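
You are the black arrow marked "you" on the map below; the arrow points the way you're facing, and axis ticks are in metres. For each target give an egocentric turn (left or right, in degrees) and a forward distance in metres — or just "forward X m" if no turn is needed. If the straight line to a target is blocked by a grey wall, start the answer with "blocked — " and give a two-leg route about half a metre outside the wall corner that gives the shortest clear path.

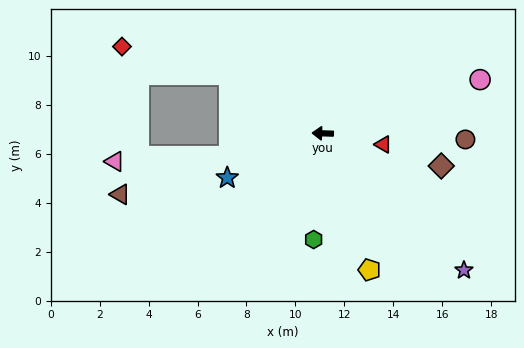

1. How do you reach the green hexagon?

turn left 87°, forward 4.4 m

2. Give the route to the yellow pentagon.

turn left 111°, forward 5.9 m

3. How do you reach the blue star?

turn left 27°, forward 4.3 m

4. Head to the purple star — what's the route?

turn left 138°, forward 8.0 m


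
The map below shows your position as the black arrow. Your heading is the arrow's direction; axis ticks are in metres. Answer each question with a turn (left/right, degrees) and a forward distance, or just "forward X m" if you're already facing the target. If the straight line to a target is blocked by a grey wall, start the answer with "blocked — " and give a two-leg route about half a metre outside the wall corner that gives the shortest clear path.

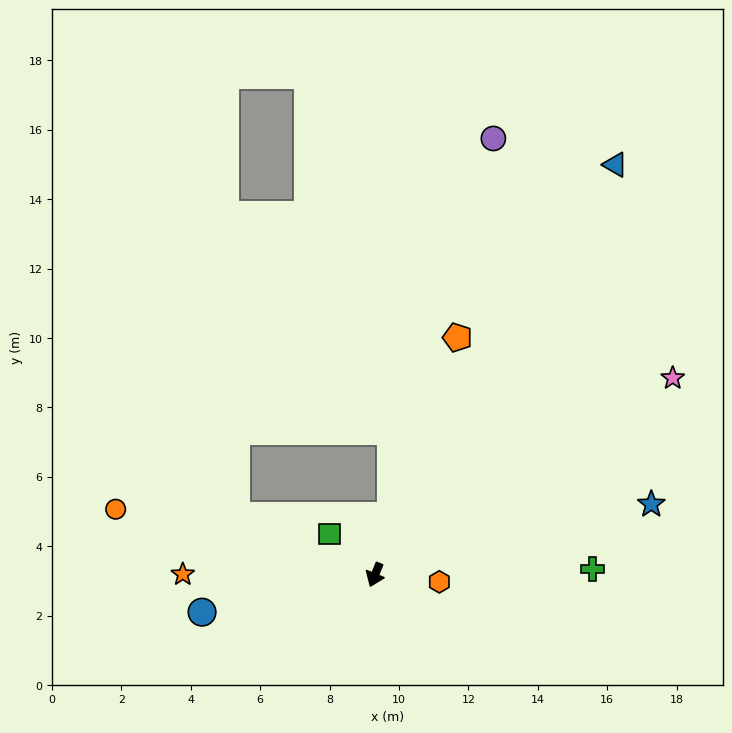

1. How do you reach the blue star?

turn left 126°, forward 8.2 m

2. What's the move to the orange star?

turn right 68°, forward 5.5 m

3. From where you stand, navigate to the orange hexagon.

turn left 106°, forward 1.9 m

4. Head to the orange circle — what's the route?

turn right 82°, forward 7.7 m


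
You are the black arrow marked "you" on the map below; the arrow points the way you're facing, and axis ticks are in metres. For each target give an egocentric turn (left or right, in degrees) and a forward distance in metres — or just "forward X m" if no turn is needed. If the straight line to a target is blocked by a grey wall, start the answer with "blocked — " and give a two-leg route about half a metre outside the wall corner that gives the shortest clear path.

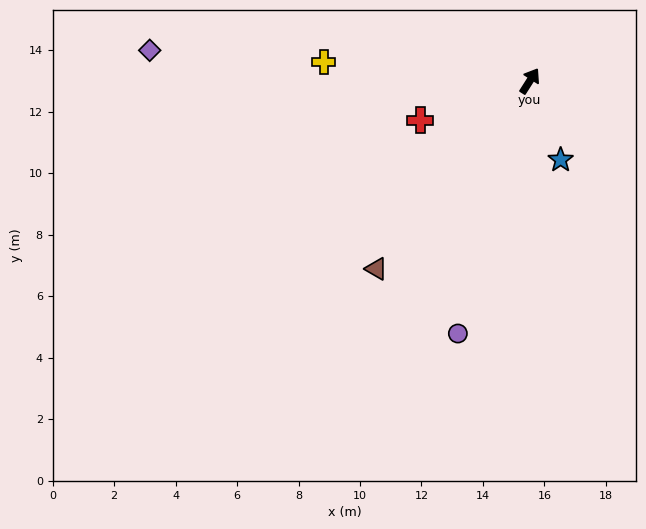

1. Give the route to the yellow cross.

turn left 117°, forward 6.7 m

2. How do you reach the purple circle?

turn right 163°, forward 8.5 m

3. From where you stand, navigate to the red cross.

turn left 142°, forward 3.8 m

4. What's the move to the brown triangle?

turn left 173°, forward 7.9 m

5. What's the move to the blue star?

turn right 126°, forward 2.8 m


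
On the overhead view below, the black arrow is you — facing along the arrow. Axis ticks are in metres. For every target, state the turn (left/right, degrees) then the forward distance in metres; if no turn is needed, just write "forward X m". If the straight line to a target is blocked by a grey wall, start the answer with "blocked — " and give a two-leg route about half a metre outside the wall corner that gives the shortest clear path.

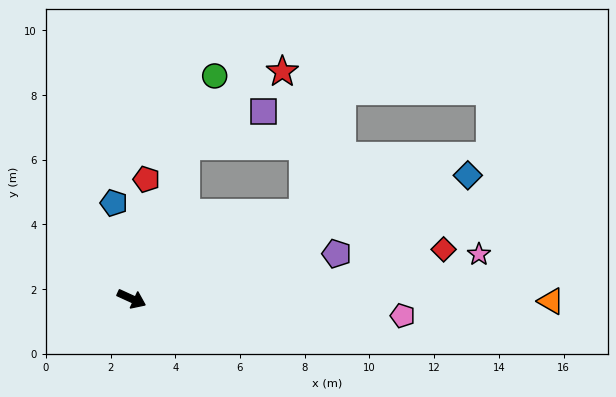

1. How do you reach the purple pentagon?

turn left 37°, forward 6.5 m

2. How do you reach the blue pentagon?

turn left 125°, forward 3.0 m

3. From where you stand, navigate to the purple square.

blocked — turn left 95°, forward 5.0 m, then turn right 46°, forward 2.6 m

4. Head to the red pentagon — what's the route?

turn left 108°, forward 3.7 m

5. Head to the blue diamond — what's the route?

turn left 45°, forward 11.1 m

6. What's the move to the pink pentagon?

turn left 21°, forward 8.4 m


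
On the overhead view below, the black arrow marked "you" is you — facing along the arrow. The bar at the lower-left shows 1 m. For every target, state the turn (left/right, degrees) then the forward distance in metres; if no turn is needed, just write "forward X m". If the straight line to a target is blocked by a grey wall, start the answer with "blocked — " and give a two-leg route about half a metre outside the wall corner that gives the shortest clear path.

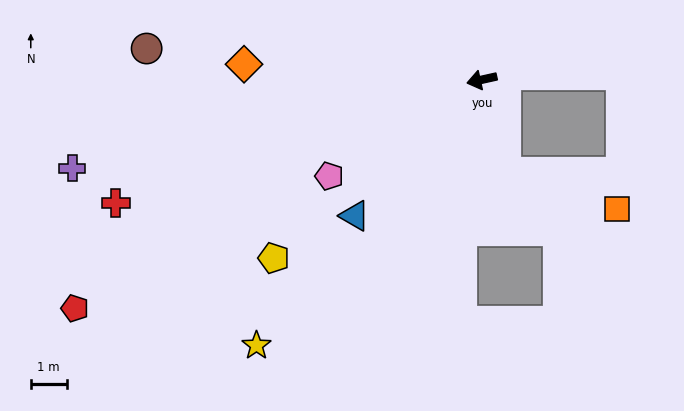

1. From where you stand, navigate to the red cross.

turn left 6°, forward 10.8 m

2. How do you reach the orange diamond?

turn right 16°, forward 6.7 m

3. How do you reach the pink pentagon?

turn left 20°, forward 5.0 m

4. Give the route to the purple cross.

forward 11.7 m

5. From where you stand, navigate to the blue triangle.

turn left 34°, forward 5.2 m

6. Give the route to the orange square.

blocked — turn left 92°, forward 2.7 m, then turn left 57°, forward 3.3 m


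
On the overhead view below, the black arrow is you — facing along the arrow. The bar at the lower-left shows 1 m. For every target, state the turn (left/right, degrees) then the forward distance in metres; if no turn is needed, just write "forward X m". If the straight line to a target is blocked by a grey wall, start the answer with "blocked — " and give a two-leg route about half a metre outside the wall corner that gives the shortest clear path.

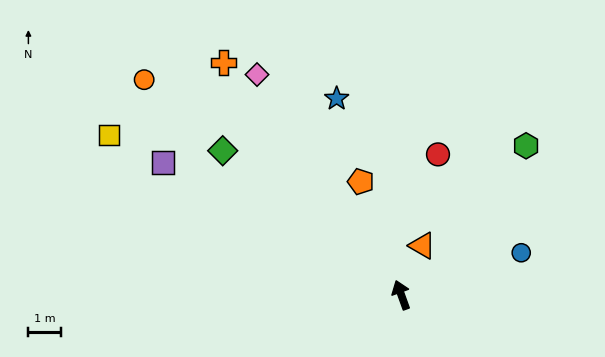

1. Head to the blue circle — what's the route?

turn right 90°, forward 3.9 m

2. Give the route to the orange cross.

turn left 18°, forward 9.0 m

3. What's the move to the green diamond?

turn left 31°, forward 7.1 m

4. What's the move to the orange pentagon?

forward 3.7 m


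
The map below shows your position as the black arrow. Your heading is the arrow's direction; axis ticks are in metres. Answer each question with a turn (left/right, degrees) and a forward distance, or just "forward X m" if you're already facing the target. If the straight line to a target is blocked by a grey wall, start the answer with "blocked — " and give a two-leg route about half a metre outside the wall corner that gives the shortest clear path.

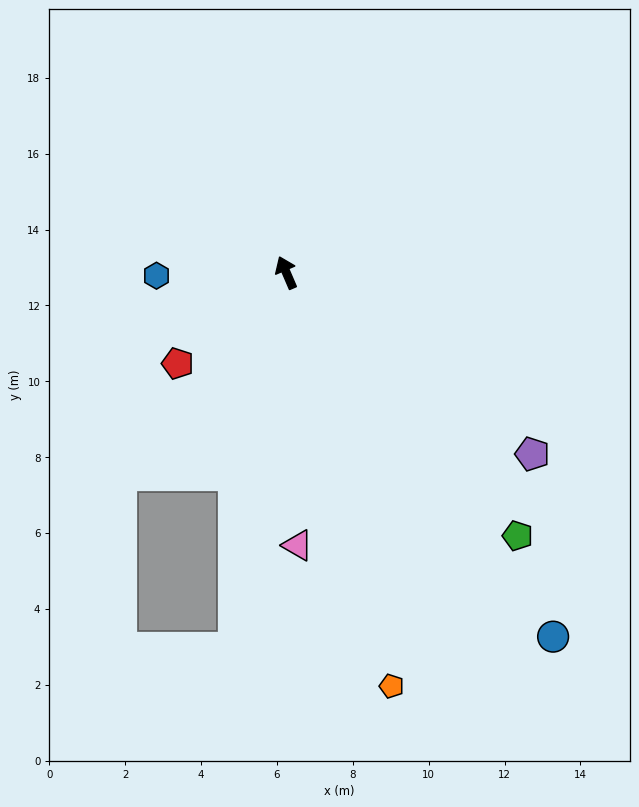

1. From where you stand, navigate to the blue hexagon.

turn left 68°, forward 3.4 m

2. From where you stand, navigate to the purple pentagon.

turn right 150°, forward 8.1 m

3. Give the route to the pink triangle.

turn left 159°, forward 7.2 m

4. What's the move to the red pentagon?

turn left 107°, forward 3.7 m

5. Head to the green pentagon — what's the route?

turn right 162°, forward 9.2 m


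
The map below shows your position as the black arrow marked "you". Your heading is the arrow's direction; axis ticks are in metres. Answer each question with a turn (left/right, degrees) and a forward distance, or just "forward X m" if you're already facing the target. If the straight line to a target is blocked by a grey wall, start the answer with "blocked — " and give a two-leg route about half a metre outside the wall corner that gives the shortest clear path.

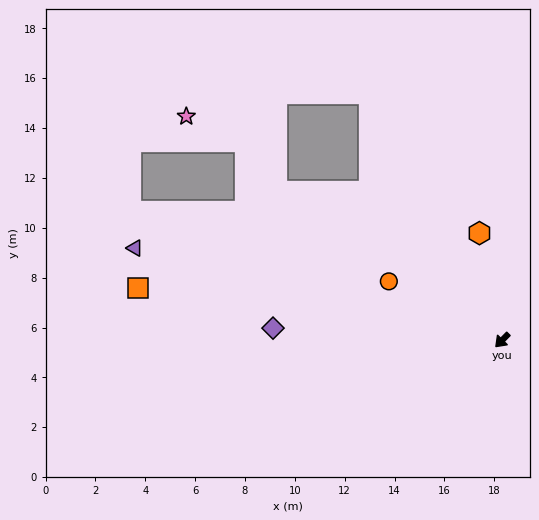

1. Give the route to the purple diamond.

turn right 49°, forward 9.2 m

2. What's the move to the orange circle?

turn right 73°, forward 5.1 m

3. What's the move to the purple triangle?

turn right 60°, forward 15.2 m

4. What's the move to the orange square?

turn right 54°, forward 14.8 m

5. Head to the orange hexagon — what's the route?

turn right 124°, forward 4.4 m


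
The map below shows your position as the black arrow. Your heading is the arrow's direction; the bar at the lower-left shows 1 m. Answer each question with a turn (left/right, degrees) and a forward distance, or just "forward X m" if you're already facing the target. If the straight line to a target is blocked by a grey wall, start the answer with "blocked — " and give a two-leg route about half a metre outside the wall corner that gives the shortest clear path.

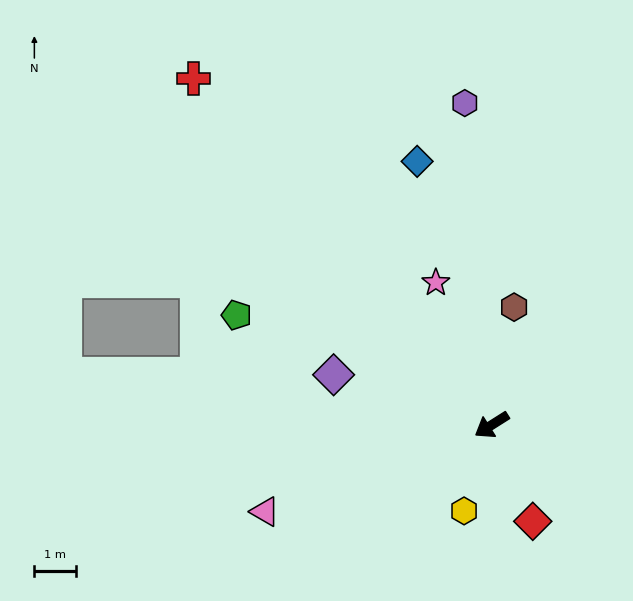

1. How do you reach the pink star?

turn right 101°, forward 3.6 m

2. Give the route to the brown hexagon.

turn right 133°, forward 2.9 m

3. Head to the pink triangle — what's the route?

turn right 11°, forward 5.8 m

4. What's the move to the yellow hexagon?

turn left 40°, forward 2.2 m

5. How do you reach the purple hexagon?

turn right 117°, forward 7.7 m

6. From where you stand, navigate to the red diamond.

turn left 81°, forward 2.5 m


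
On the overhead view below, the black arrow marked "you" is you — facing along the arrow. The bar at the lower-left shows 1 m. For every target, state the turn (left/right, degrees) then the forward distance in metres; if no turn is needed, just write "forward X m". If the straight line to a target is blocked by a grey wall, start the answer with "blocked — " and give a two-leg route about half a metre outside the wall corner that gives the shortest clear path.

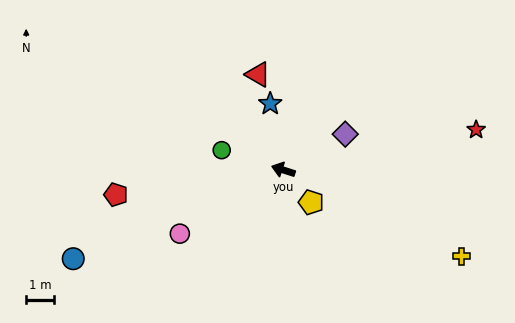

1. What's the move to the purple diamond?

turn right 132°, forward 2.5 m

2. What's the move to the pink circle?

turn left 49°, forward 4.3 m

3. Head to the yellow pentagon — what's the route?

turn left 149°, forward 1.5 m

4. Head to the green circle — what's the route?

forward 2.3 m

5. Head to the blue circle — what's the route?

turn left 41°, forward 8.1 m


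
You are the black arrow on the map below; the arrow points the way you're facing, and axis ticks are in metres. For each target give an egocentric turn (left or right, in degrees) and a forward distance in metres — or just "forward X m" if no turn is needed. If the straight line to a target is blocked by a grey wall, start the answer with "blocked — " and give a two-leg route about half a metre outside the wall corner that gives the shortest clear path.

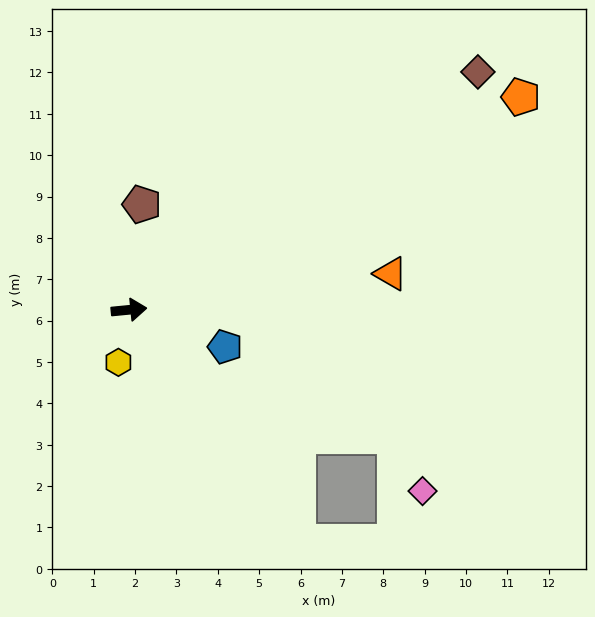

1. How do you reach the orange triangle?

turn left 2°, forward 6.4 m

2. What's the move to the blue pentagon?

turn right 27°, forward 2.5 m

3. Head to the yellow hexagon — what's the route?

turn right 107°, forward 1.3 m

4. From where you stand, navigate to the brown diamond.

turn left 29°, forward 10.2 m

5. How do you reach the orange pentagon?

turn left 23°, forward 10.8 m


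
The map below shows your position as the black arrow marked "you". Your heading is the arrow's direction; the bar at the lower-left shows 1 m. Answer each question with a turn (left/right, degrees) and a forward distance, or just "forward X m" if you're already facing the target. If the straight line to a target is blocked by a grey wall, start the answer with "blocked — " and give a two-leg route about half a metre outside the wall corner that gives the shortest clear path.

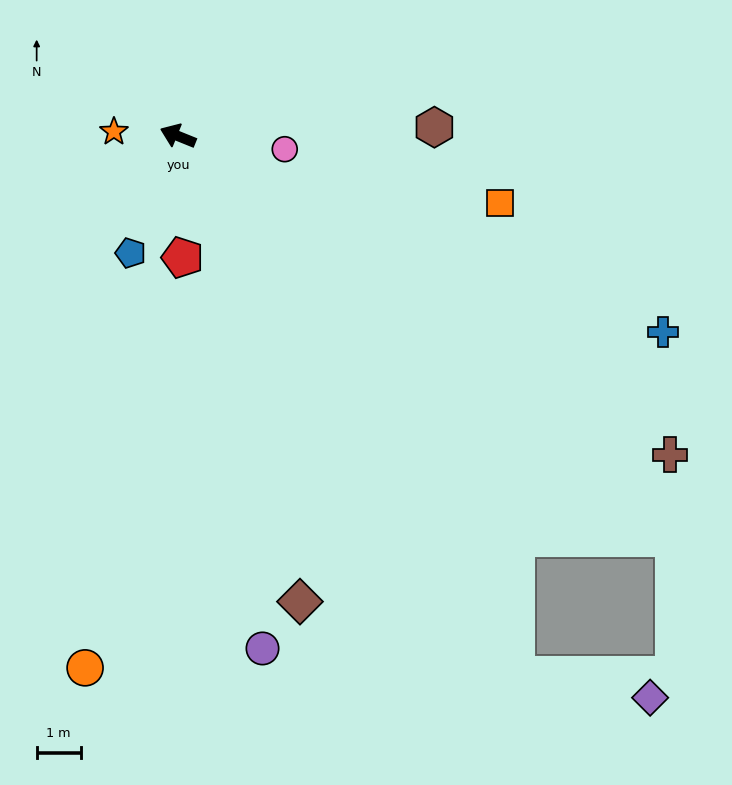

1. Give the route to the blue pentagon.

turn left 90°, forward 2.9 m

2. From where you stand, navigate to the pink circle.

turn right 165°, forward 2.4 m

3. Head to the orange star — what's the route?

turn left 18°, forward 1.5 m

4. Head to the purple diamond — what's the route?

blocked — turn left 144°, forward 14.4 m, then turn left 48°, forward 3.1 m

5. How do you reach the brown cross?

turn left 169°, forward 13.3 m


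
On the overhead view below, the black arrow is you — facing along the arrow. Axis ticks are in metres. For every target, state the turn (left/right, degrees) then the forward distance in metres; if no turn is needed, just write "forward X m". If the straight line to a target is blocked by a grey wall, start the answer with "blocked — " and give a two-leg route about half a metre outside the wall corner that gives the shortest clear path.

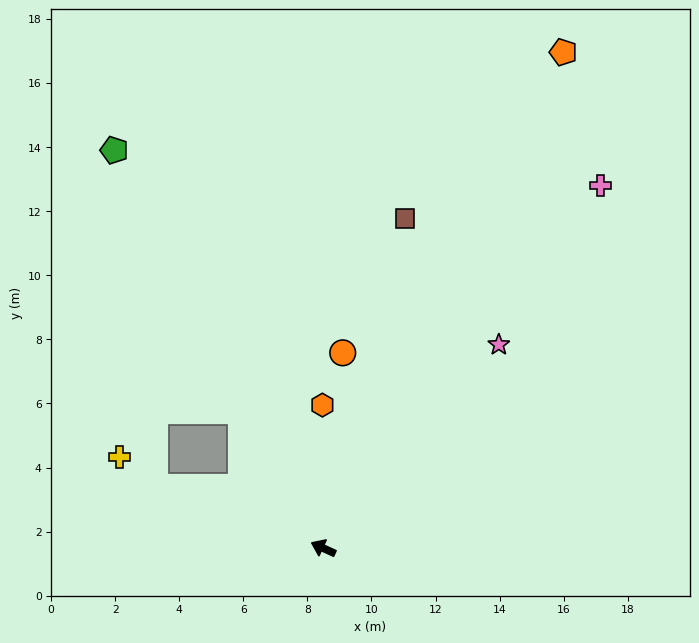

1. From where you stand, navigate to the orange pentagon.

turn right 91°, forward 17.2 m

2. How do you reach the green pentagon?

turn right 38°, forward 14.0 m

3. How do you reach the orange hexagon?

turn right 65°, forward 4.5 m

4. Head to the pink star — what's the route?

turn right 106°, forward 8.4 m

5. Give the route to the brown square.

turn right 79°, forward 10.6 m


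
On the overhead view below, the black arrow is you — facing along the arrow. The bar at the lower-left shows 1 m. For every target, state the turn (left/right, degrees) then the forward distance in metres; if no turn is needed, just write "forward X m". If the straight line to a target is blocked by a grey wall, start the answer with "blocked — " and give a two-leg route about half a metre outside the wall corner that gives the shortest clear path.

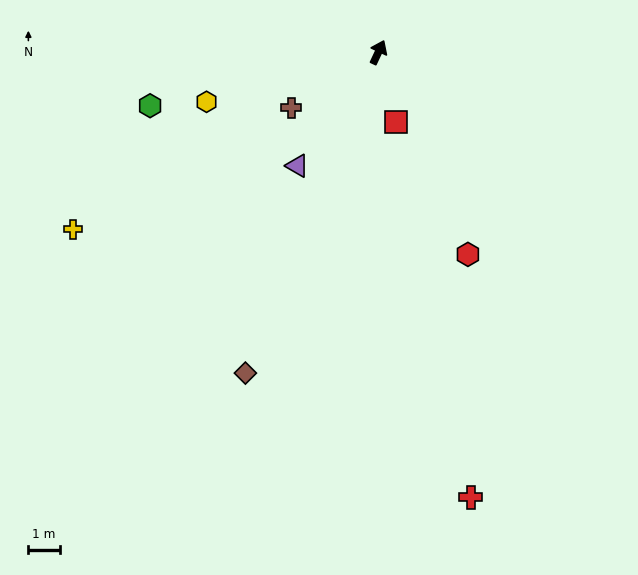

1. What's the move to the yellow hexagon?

turn left 131°, forward 5.7 m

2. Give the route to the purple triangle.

turn left 170°, forward 4.5 m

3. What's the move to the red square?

turn right 141°, forward 2.3 m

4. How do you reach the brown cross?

turn left 148°, forward 3.3 m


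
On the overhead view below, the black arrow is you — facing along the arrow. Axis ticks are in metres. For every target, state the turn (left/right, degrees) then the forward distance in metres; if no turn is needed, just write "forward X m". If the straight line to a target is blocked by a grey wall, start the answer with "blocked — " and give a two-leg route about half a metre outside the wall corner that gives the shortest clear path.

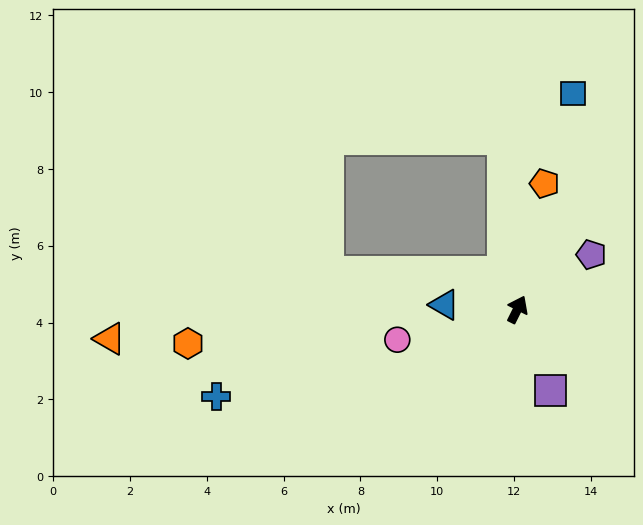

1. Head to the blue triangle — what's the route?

turn left 113°, forward 1.9 m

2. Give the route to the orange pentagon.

turn left 14°, forward 3.3 m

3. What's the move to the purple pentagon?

turn right 27°, forward 2.4 m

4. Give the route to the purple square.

turn right 131°, forward 2.3 m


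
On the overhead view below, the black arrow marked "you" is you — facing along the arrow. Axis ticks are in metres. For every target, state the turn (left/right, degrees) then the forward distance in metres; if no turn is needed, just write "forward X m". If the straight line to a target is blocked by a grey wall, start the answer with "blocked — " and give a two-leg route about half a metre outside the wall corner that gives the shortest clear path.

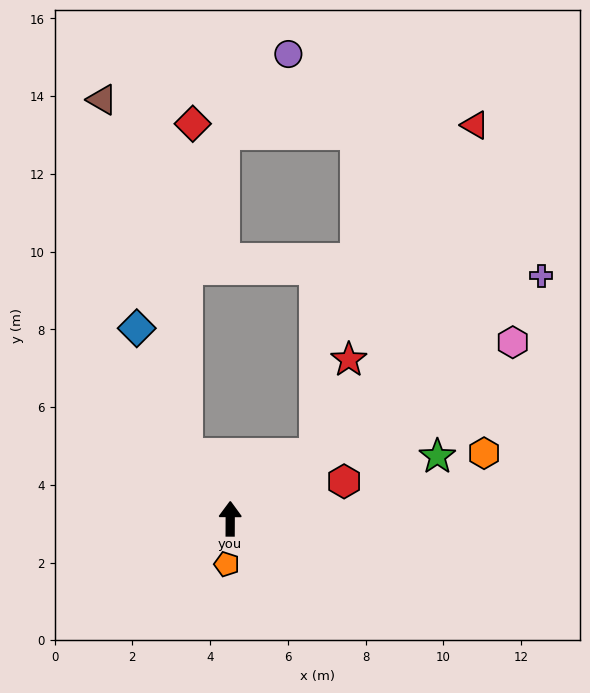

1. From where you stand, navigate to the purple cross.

turn right 52°, forward 10.2 m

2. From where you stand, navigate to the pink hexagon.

turn right 58°, forward 8.6 m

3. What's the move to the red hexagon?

turn right 72°, forward 3.1 m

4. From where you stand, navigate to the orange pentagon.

turn left 176°, forward 1.2 m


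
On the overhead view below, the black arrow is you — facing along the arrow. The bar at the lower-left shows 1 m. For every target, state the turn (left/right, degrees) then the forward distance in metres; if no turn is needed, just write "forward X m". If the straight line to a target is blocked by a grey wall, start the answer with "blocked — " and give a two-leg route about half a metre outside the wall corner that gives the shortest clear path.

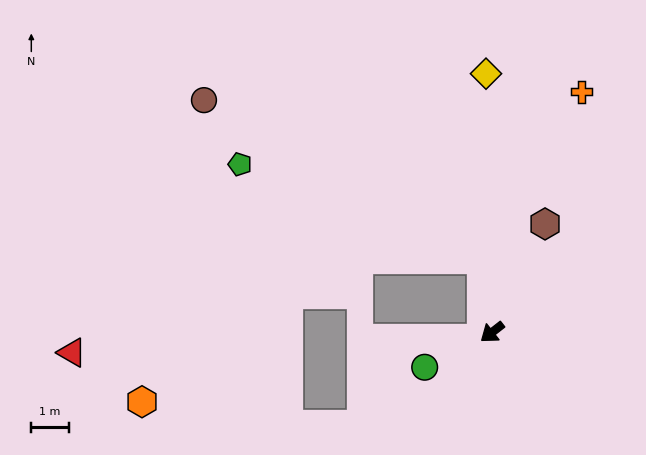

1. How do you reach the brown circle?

blocked — turn right 121°, forward 2.0 m, then turn left 53°, forward 8.6 m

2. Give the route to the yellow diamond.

turn right 127°, forward 6.9 m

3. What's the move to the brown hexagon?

turn right 154°, forward 3.2 m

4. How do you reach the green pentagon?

blocked — turn right 121°, forward 2.0 m, then turn left 62°, forward 7.0 m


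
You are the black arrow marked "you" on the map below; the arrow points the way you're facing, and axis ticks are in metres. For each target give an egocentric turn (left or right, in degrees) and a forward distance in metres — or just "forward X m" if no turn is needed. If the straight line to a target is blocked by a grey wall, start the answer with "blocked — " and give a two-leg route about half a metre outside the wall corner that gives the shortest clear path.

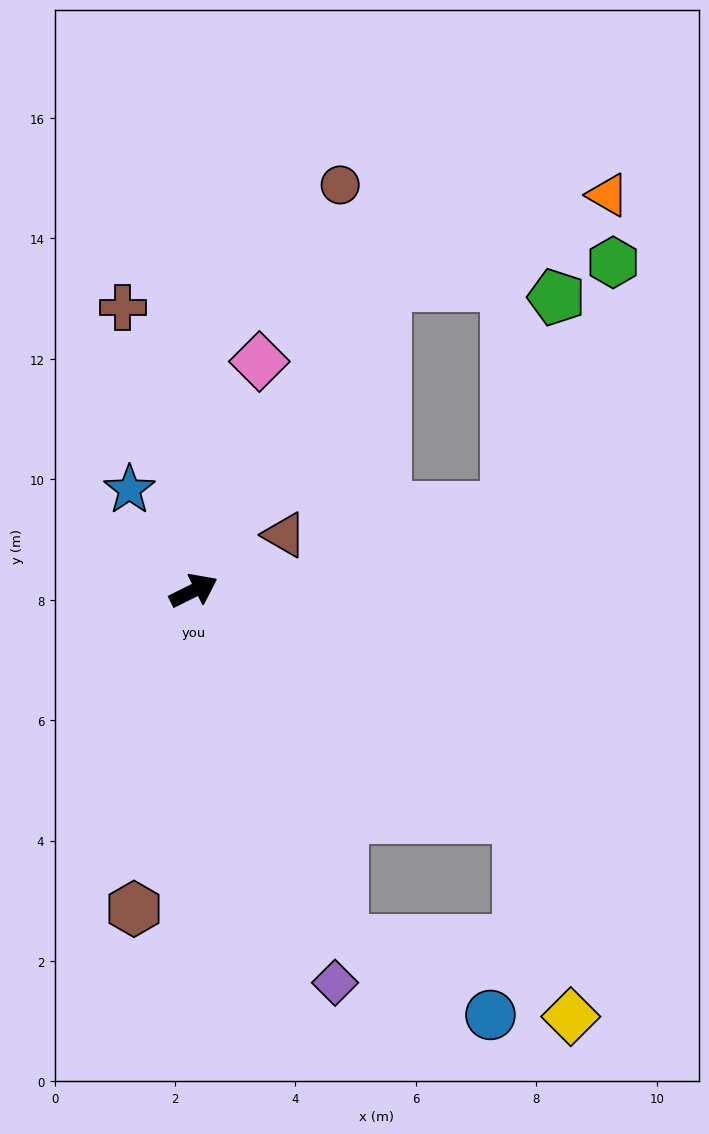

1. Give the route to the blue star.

turn left 96°, forward 2.0 m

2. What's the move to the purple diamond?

turn right 97°, forward 6.9 m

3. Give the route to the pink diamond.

turn left 48°, forward 4.0 m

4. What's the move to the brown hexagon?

turn right 127°, forward 5.4 m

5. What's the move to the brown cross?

turn left 78°, forward 4.8 m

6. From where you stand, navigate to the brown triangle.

turn left 5°, forward 1.8 m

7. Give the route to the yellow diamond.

blocked — turn right 62°, forward 6.6 m, then turn right 40°, forward 3.4 m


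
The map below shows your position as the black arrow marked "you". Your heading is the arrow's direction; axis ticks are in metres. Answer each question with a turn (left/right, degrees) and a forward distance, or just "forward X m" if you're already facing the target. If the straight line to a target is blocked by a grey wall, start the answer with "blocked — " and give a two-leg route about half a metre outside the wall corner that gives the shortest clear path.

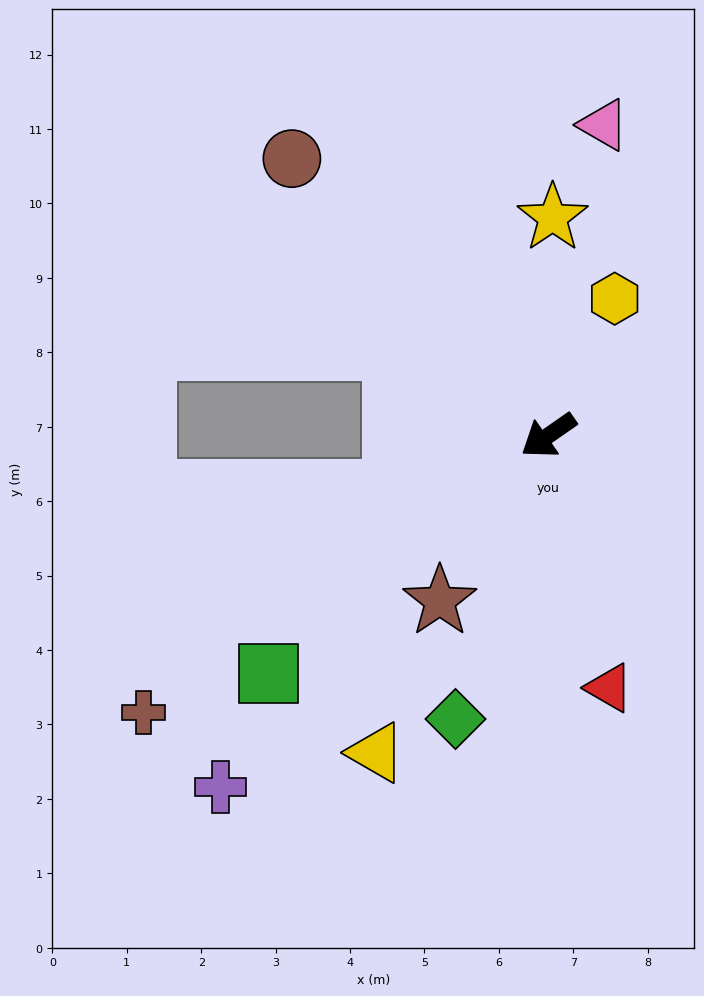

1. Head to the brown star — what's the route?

turn left 22°, forward 2.7 m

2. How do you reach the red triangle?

turn left 69°, forward 3.5 m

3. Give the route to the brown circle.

turn right 82°, forward 5.1 m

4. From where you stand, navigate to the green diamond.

turn left 37°, forward 4.0 m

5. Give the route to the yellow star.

turn right 126°, forward 2.9 m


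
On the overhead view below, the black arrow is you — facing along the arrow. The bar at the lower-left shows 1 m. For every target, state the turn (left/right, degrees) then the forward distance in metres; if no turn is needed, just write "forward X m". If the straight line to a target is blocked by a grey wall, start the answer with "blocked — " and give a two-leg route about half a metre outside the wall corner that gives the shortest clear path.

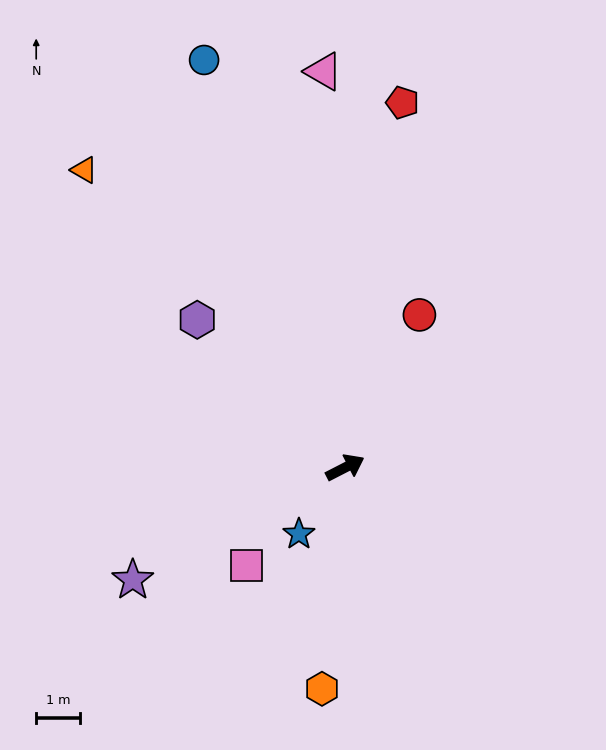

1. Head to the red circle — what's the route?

turn left 37°, forward 3.9 m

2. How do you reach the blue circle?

turn left 82°, forward 10.0 m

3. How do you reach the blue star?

turn right 152°, forward 1.9 m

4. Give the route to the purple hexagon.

turn left 108°, forward 4.8 m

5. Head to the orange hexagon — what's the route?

turn right 123°, forward 5.1 m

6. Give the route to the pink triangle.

turn left 66°, forward 9.2 m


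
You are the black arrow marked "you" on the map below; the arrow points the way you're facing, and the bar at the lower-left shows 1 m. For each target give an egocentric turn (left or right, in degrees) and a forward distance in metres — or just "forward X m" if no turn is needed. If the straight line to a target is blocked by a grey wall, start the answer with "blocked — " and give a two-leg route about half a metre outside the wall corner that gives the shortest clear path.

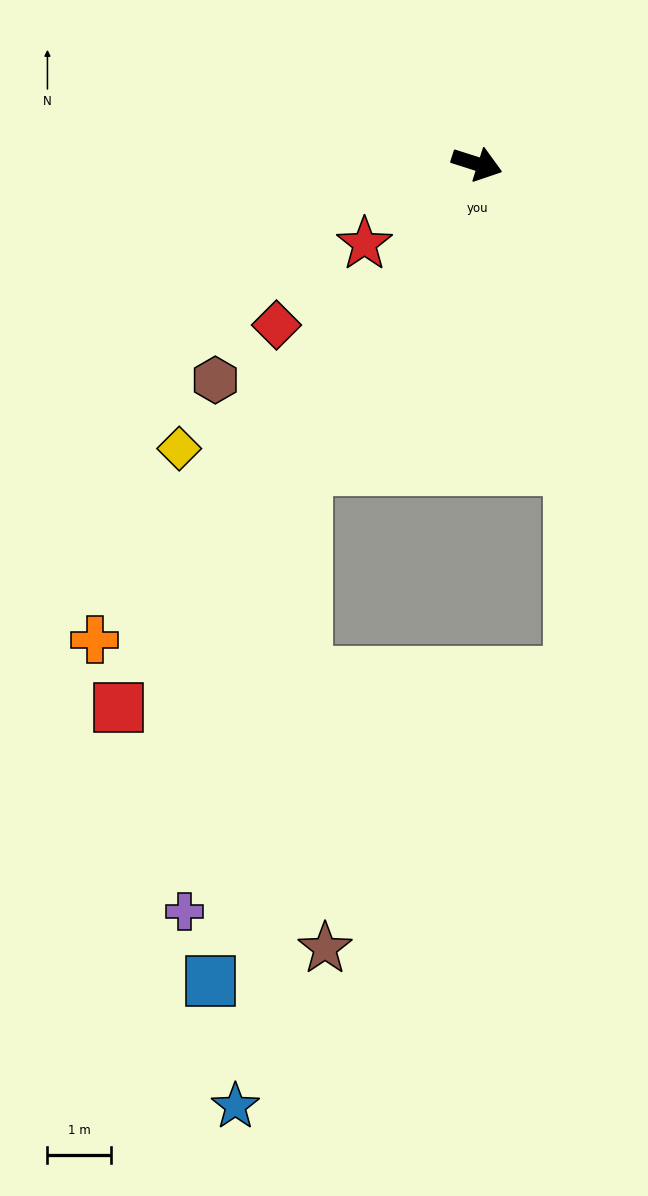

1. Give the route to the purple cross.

blocked — turn right 102°, forward 5.5 m, then turn left 14°, forward 7.2 m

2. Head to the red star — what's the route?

turn right 127°, forward 2.2 m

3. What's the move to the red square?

turn right 106°, forward 10.3 m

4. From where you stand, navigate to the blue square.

blocked — turn right 102°, forward 5.5 m, then turn left 19°, forward 8.2 m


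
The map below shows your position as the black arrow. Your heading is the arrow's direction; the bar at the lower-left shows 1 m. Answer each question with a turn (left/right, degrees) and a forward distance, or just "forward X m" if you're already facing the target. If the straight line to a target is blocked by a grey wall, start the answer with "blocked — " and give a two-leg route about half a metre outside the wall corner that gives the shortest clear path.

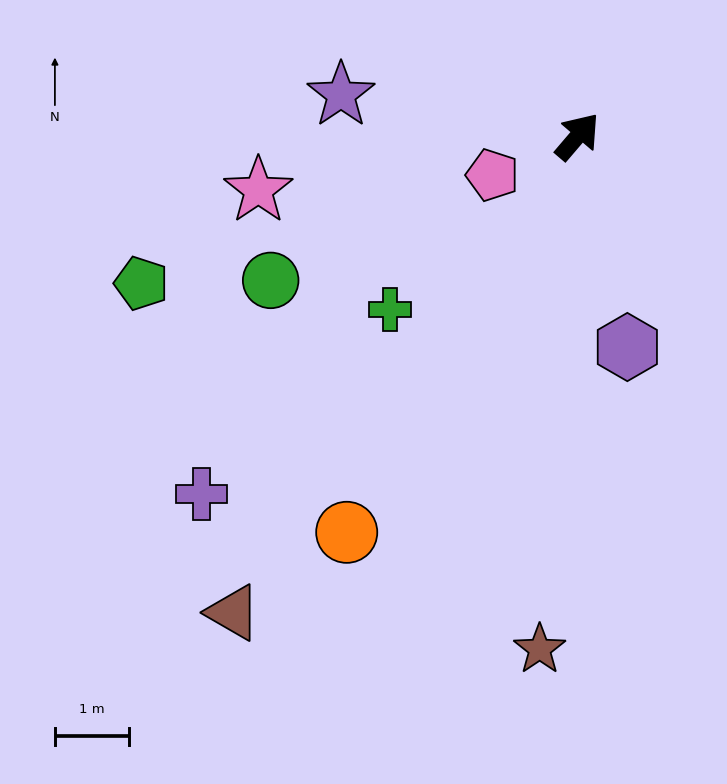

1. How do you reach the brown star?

turn right 144°, forward 7.0 m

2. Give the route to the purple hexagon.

turn right 126°, forward 2.9 m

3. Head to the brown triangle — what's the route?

turn right 175°, forward 8.0 m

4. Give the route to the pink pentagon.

turn left 155°, forward 1.3 m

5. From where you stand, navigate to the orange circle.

turn right 170°, forward 6.2 m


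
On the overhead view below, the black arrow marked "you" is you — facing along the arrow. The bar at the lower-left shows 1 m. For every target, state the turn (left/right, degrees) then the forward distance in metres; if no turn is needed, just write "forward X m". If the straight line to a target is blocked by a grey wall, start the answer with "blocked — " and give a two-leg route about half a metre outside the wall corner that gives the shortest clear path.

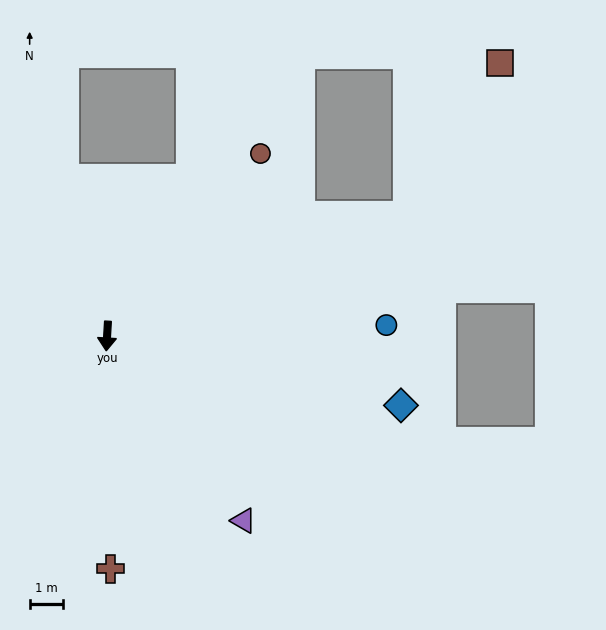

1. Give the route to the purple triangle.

turn left 40°, forward 6.8 m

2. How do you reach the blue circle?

turn left 96°, forward 8.3 m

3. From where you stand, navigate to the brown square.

blocked — turn left 115°, forward 9.6 m, then turn left 37°, forward 5.3 m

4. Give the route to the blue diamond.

turn left 80°, forward 8.9 m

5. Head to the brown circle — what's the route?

turn left 143°, forward 7.1 m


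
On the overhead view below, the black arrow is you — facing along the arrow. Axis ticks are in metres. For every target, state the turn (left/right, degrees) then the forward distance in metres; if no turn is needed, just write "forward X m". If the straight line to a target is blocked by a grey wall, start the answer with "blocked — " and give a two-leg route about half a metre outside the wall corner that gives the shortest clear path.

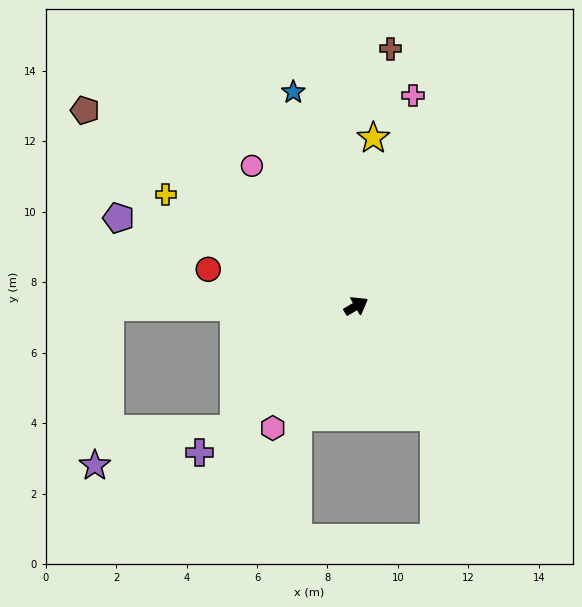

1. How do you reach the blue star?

turn left 76°, forward 6.3 m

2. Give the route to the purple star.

blocked — turn left 150°, forward 7.0 m, then turn left 84°, forward 4.5 m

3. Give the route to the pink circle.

turn left 96°, forward 5.0 m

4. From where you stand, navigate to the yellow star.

turn left 54°, forward 4.8 m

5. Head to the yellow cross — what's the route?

turn left 119°, forward 6.3 m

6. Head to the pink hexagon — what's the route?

turn right 155°, forward 4.2 m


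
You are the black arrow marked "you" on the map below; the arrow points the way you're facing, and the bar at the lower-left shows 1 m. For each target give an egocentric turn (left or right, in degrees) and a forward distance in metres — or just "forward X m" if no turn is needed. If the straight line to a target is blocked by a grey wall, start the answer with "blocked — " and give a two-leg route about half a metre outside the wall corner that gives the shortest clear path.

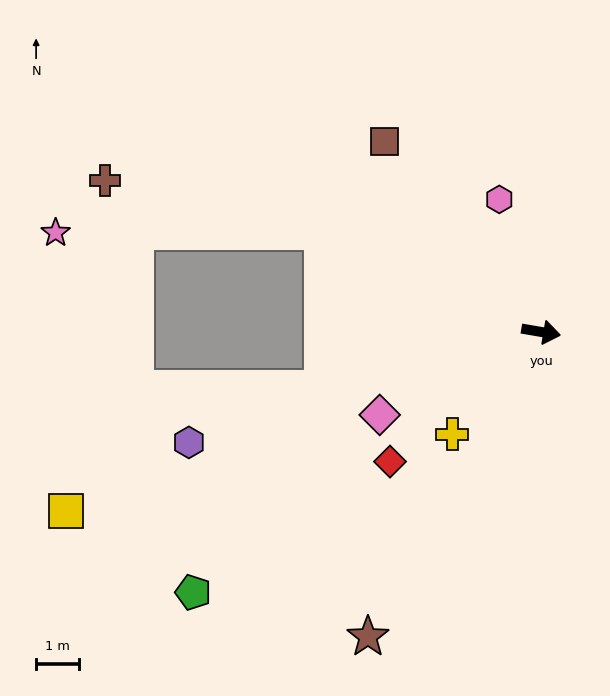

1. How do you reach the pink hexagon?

turn left 117°, forward 3.2 m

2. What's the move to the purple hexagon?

turn right 153°, forward 8.6 m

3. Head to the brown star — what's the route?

turn right 110°, forward 8.2 m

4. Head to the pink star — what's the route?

blocked — turn left 165°, forward 5.6 m, then turn left 25°, forward 6.2 m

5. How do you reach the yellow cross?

turn right 121°, forward 3.2 m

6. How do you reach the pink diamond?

turn right 143°, forward 4.2 m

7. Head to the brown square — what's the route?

turn left 139°, forward 5.7 m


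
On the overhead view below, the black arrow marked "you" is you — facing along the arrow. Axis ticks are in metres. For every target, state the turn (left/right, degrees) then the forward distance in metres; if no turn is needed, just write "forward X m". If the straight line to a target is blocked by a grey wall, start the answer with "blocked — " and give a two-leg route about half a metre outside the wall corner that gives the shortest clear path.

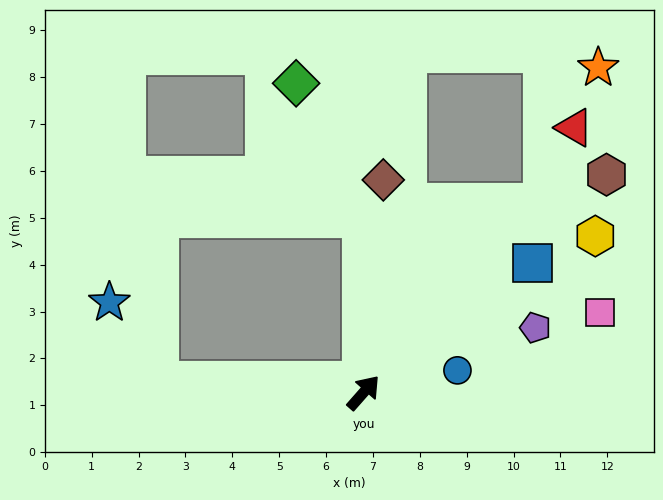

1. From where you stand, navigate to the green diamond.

blocked — turn left 42°, forward 3.7 m, then turn left 25°, forward 3.2 m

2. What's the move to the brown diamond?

turn left 36°, forward 4.6 m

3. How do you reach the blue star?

blocked — turn left 128°, forward 4.4 m, then turn right 55°, forward 2.0 m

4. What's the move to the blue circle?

turn right 35°, forward 2.1 m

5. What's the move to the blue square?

turn right 11°, forward 4.5 m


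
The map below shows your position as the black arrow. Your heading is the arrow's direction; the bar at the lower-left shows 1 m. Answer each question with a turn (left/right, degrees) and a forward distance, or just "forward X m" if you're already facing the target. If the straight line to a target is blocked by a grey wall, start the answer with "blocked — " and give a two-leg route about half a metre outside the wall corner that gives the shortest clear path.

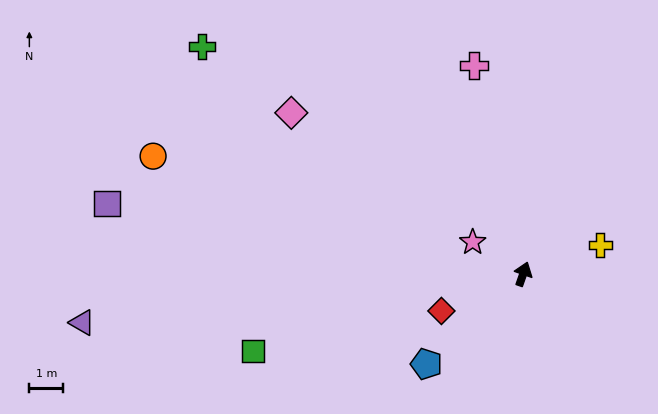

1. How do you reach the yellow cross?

turn right 50°, forward 2.4 m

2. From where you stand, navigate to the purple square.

turn left 100°, forward 12.4 m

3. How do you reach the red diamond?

turn left 134°, forward 2.6 m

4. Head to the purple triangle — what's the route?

turn left 116°, forward 13.0 m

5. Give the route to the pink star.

turn left 77°, forward 1.8 m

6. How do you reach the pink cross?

turn left 33°, forward 6.3 m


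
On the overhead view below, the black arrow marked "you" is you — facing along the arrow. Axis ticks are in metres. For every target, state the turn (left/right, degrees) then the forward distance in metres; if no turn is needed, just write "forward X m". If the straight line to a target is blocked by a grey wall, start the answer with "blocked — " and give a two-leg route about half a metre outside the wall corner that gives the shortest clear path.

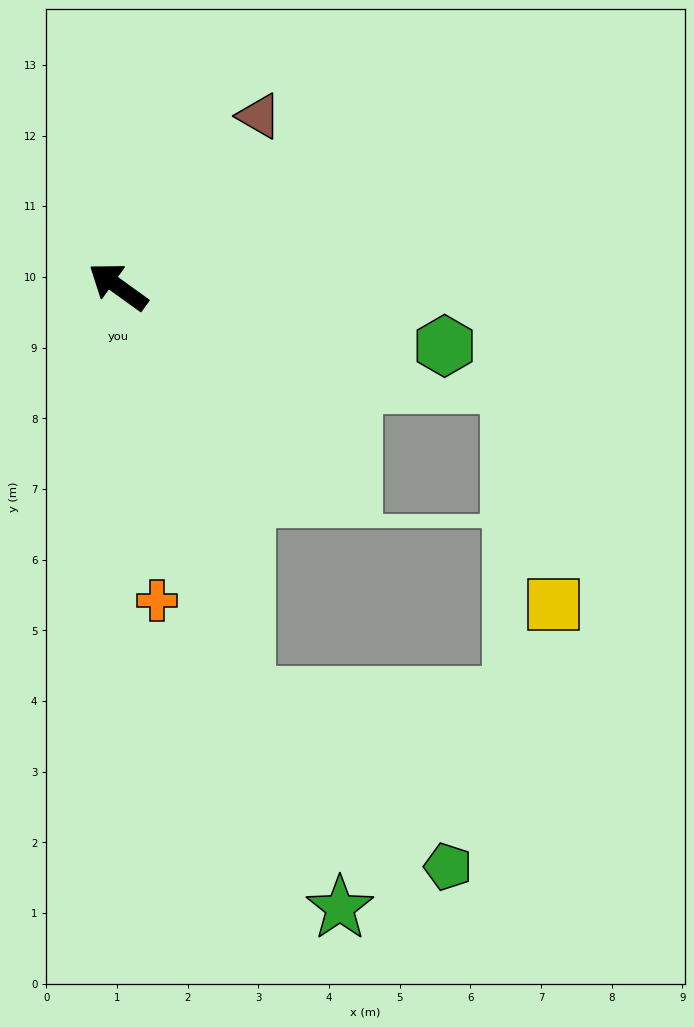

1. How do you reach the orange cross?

turn left 133°, forward 4.5 m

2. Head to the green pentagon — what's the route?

blocked — turn left 143°, forward 6.1 m, then turn left 33°, forward 3.7 m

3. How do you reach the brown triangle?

turn right 94°, forward 3.1 m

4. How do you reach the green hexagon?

turn right 155°, forward 4.7 m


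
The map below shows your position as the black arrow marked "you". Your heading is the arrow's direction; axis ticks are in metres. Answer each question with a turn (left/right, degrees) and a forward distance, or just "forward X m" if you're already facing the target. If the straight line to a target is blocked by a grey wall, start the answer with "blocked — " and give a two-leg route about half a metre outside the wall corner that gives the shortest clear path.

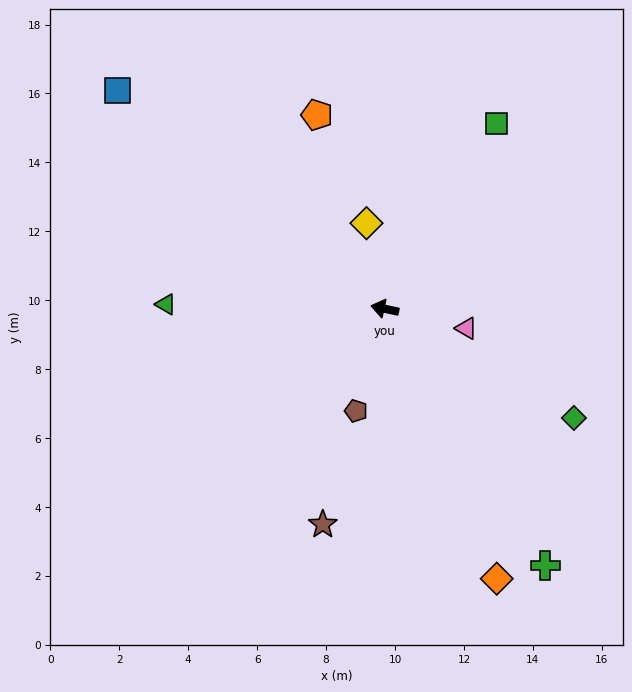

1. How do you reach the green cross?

turn left 134°, forward 8.8 m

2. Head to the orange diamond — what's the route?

turn left 125°, forward 8.5 m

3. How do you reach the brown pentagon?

turn left 86°, forward 3.1 m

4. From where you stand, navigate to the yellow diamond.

turn right 66°, forward 2.5 m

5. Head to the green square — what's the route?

turn right 109°, forward 6.3 m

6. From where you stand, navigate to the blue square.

turn right 27°, forward 10.0 m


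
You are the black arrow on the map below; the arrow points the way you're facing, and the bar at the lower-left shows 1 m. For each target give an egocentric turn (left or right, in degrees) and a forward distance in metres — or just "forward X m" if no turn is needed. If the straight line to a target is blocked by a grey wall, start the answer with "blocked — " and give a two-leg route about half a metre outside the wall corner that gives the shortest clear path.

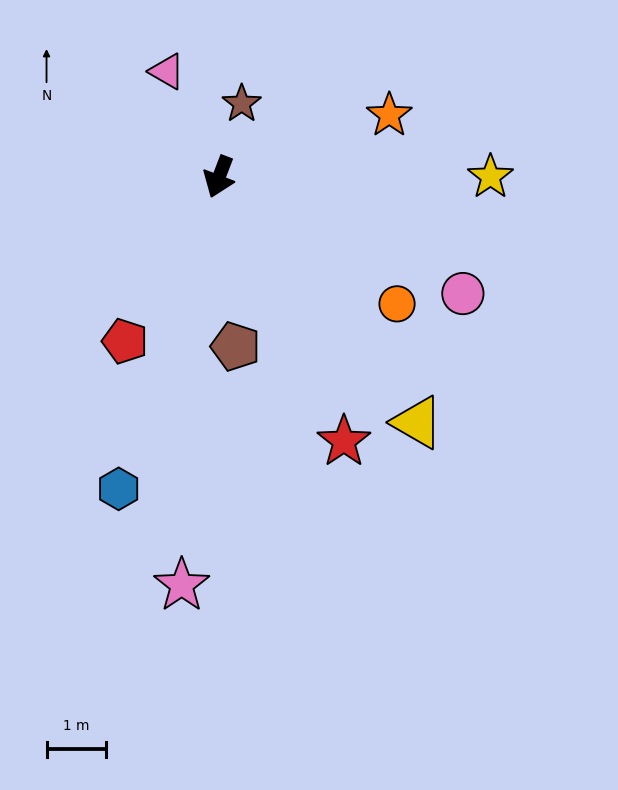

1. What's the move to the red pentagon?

turn right 9°, forward 3.2 m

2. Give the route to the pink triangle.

turn right 133°, forward 2.0 m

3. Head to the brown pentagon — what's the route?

turn left 26°, forward 2.9 m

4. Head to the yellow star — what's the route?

turn left 111°, forward 4.6 m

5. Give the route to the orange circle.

turn left 75°, forward 3.7 m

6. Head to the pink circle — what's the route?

turn left 85°, forward 4.6 m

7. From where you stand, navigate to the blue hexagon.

turn left 3°, forward 5.5 m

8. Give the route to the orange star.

turn left 131°, forward 3.1 m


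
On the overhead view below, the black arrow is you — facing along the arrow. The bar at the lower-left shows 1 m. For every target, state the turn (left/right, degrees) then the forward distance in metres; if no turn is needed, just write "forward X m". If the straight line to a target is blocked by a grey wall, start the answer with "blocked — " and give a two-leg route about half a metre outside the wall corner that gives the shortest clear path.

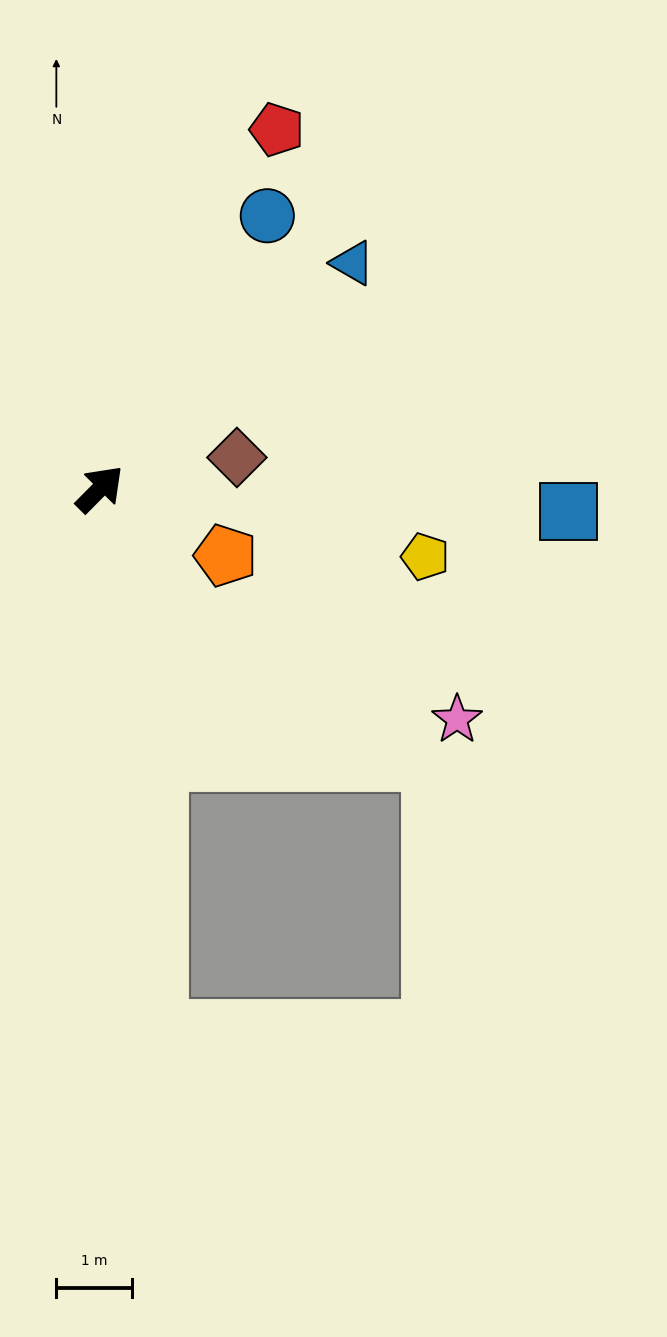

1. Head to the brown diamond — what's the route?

turn right 32°, forward 1.9 m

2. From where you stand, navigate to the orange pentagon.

turn right 73°, forward 1.9 m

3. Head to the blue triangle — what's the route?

turn right 3°, forward 4.5 m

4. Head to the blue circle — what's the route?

turn left 13°, forward 4.2 m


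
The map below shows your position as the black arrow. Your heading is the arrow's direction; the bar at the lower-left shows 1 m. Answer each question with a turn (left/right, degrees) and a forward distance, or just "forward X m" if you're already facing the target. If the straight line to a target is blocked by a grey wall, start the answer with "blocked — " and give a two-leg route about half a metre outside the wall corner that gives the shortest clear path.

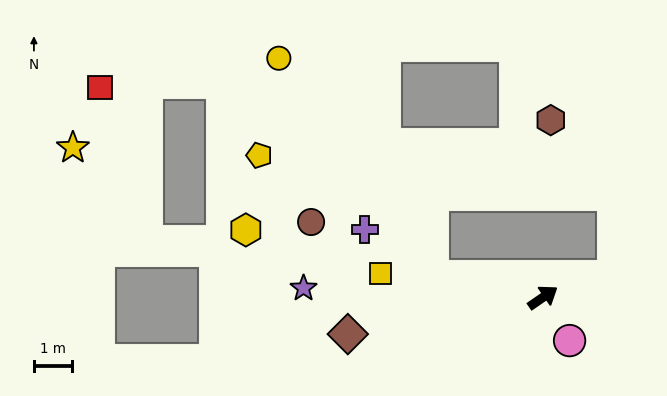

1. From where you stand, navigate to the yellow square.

turn left 137°, forward 4.3 m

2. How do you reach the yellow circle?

blocked — turn left 134°, forward 2.9 m, then turn right 43°, forward 6.9 m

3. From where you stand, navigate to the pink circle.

turn right 93°, forward 1.3 m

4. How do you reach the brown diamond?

turn left 156°, forward 5.2 m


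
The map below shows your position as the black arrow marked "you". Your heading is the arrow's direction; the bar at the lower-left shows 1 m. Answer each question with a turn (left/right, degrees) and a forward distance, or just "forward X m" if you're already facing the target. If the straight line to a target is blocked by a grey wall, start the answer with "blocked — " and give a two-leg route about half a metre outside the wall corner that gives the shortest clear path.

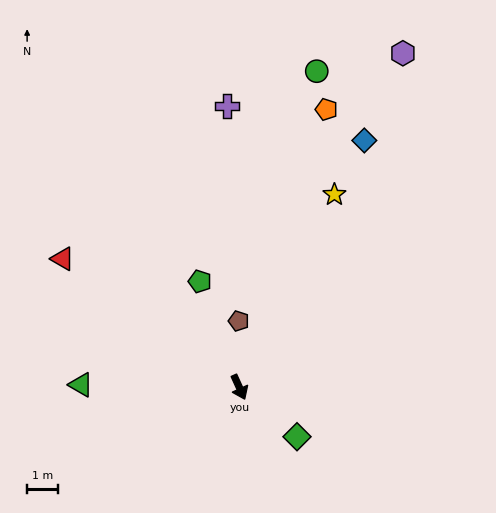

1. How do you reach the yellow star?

turn left 129°, forward 7.0 m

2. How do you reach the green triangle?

turn right 115°, forward 5.2 m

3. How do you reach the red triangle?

turn right 150°, forward 7.2 m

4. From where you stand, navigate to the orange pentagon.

turn left 138°, forward 9.5 m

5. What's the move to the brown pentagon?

turn left 156°, forward 2.2 m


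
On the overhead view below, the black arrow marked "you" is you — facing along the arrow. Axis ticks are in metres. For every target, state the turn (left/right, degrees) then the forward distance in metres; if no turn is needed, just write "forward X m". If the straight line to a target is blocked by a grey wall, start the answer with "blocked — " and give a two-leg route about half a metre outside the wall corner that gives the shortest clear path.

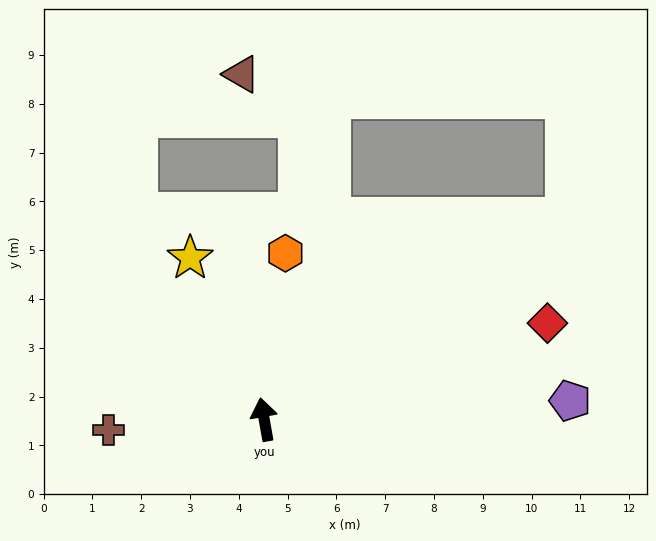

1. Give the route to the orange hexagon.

turn right 17°, forward 3.4 m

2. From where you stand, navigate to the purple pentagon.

turn right 97°, forward 6.3 m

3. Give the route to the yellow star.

turn left 15°, forward 3.6 m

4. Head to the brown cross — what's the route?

turn left 84°, forward 3.2 m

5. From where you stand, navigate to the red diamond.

turn right 81°, forward 6.1 m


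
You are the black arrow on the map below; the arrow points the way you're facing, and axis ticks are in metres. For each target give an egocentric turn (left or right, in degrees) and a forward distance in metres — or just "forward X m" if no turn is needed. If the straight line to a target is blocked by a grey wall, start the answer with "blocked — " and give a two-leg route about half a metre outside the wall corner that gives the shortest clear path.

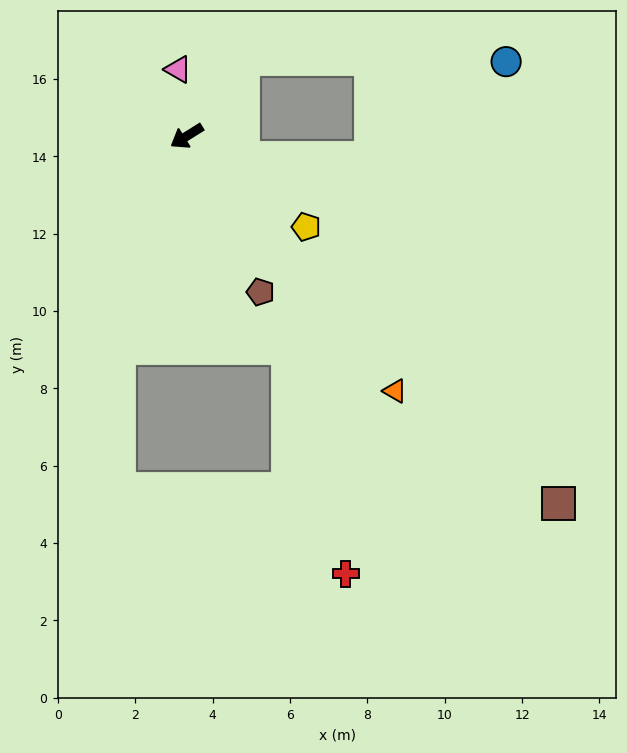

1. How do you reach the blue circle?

blocked — turn right 159°, forward 2.5 m, then turn right 54°, forward 6.8 m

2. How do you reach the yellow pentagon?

turn left 111°, forward 3.9 m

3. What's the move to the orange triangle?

turn left 97°, forward 8.5 m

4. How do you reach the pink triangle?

turn right 115°, forward 1.7 m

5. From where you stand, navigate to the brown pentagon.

turn left 83°, forward 4.5 m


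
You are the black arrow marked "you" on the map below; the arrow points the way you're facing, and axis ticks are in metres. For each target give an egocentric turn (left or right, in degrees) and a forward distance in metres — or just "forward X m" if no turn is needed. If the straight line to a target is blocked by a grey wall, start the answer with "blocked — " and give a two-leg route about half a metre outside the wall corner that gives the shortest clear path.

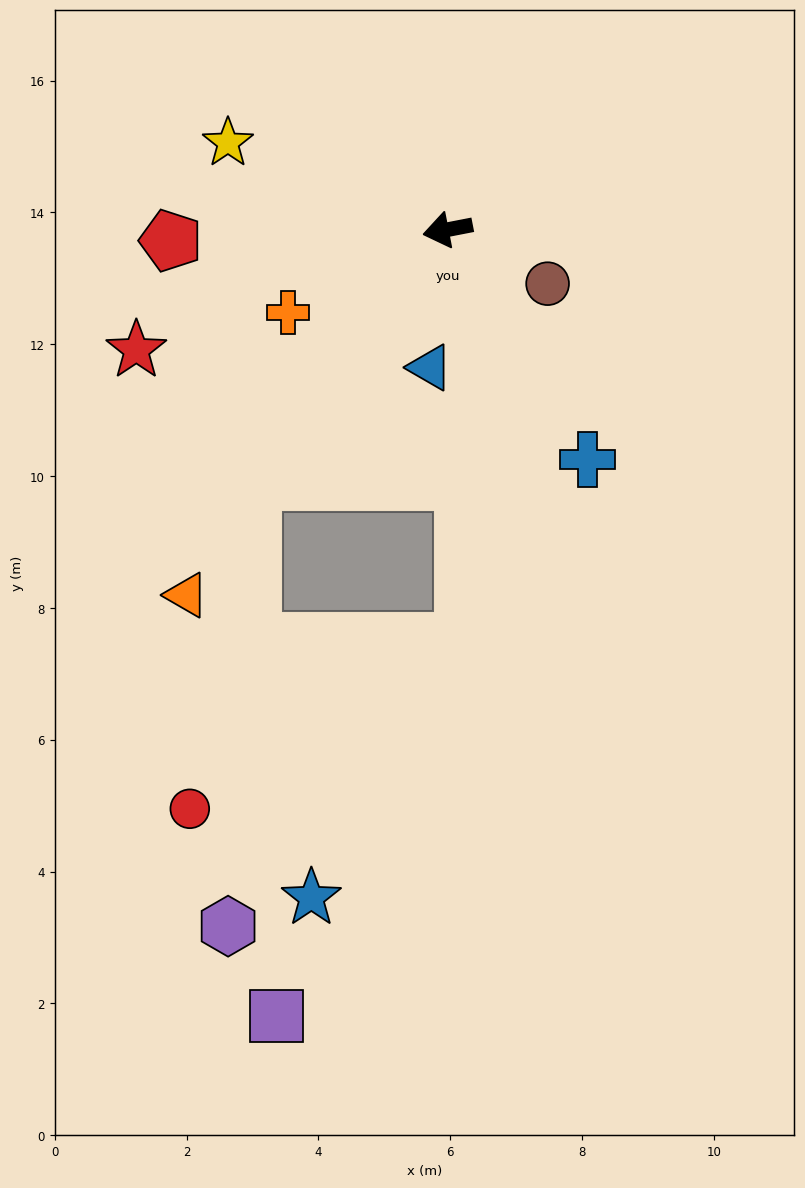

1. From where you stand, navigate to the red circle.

blocked — turn left 41°, forward 4.8 m, then turn left 27°, forward 5.0 m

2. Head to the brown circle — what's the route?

turn left 141°, forward 1.7 m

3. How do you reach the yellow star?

turn right 33°, forward 3.6 m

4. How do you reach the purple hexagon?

blocked — turn left 41°, forward 4.8 m, then turn left 35°, forward 6.7 m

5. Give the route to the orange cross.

turn left 16°, forward 2.7 m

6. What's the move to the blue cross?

turn left 110°, forward 4.1 m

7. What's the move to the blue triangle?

turn left 72°, forward 2.1 m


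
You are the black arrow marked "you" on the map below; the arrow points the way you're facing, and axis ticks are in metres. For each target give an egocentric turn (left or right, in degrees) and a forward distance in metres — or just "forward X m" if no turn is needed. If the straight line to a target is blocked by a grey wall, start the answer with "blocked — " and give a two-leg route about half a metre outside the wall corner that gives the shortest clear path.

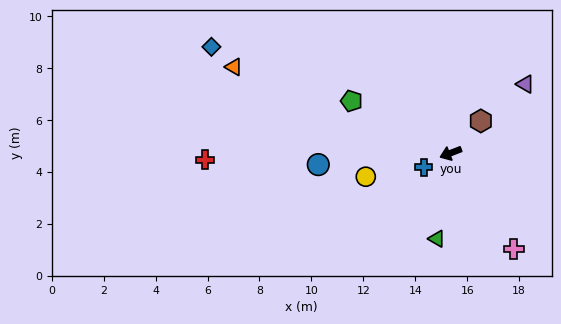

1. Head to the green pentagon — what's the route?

turn right 49°, forward 4.3 m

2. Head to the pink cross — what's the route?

turn left 102°, forward 4.4 m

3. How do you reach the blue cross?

turn left 7°, forward 1.2 m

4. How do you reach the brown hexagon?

turn right 154°, forward 1.7 m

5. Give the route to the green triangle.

turn left 60°, forward 3.3 m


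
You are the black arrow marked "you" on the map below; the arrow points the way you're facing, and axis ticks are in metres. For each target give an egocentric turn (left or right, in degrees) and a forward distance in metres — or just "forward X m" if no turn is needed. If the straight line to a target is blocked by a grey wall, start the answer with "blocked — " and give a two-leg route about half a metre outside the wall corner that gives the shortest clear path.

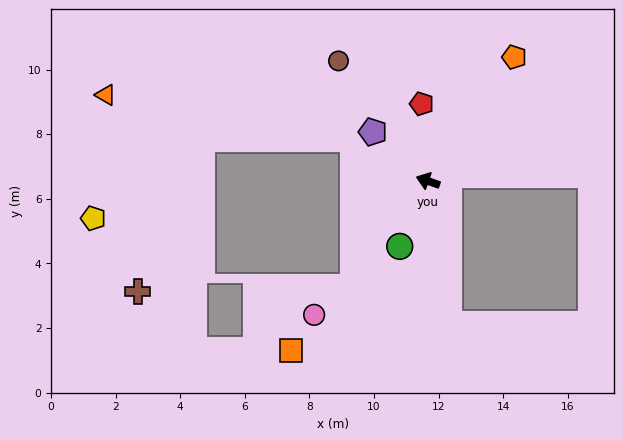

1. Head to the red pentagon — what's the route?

turn right 66°, forward 2.4 m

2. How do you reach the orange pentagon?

turn right 106°, forward 4.7 m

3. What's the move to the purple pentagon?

turn right 22°, forward 2.3 m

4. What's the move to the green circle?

turn left 86°, forward 2.2 m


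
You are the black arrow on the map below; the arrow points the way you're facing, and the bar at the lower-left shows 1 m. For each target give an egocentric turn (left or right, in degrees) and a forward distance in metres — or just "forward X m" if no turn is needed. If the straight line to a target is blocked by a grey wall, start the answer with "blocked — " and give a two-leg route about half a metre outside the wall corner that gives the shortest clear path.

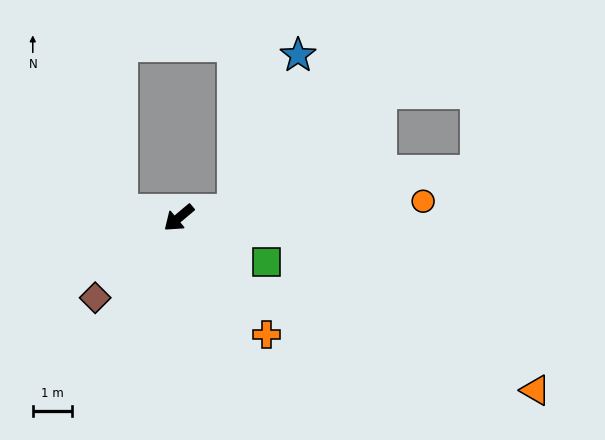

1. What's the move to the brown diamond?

turn left 4°, forward 3.0 m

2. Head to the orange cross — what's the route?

turn left 87°, forward 3.8 m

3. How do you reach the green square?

turn left 113°, forward 2.5 m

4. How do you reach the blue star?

blocked — turn left 147°, forward 1.4 m, then turn left 60°, forward 4.3 m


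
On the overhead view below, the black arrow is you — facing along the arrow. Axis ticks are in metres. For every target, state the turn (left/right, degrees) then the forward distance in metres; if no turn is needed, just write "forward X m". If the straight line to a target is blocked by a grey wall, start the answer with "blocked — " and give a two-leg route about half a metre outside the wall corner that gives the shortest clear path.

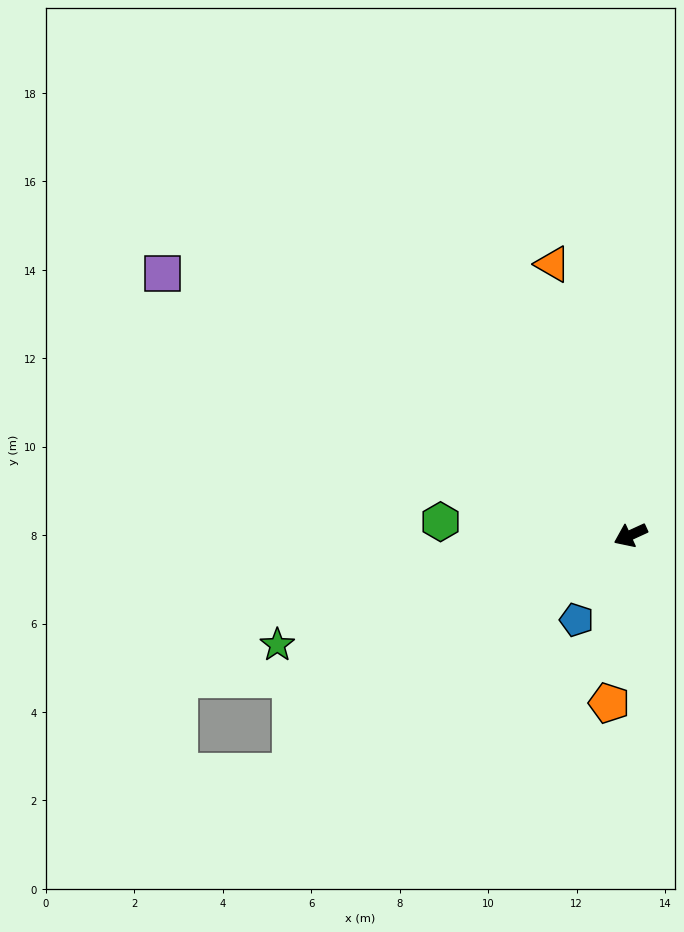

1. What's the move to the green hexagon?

turn right 29°, forward 4.3 m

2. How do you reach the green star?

turn right 7°, forward 8.4 m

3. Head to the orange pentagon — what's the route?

turn left 58°, forward 3.8 m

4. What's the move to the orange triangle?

turn right 99°, forward 6.4 m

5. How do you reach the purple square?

turn right 54°, forward 12.1 m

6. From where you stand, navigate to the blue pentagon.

turn left 33°, forward 2.3 m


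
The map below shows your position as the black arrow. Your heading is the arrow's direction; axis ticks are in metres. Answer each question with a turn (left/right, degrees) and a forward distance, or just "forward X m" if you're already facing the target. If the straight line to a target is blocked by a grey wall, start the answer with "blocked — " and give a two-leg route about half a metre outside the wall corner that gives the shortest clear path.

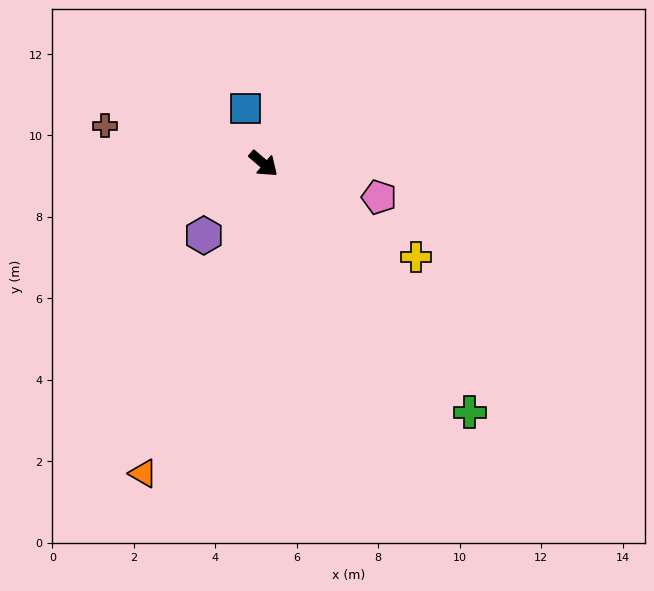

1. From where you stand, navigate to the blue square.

turn left 149°, forward 1.4 m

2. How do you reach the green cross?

turn right 10°, forward 7.9 m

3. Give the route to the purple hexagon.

turn right 89°, forward 2.3 m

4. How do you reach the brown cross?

turn right 153°, forward 4.0 m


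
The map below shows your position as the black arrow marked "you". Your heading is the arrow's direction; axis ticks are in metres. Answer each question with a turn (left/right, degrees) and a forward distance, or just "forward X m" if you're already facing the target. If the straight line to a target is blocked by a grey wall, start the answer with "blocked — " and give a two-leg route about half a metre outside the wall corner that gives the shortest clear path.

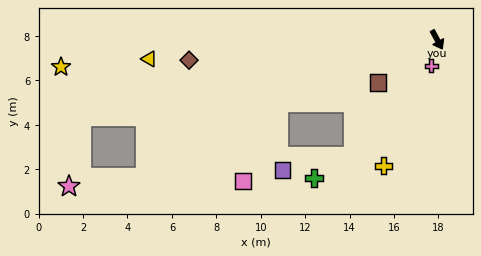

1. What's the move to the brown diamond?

turn right 114°, forward 11.2 m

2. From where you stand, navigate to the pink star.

blocked — turn right 106°, forward 16.4 m, then turn left 67°, forward 3.2 m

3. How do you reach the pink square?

blocked — turn right 97°, forward 7.7 m, then turn left 43°, forward 3.9 m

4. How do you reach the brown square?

turn right 83°, forward 3.3 m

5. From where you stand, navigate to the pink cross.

turn right 42°, forward 1.2 m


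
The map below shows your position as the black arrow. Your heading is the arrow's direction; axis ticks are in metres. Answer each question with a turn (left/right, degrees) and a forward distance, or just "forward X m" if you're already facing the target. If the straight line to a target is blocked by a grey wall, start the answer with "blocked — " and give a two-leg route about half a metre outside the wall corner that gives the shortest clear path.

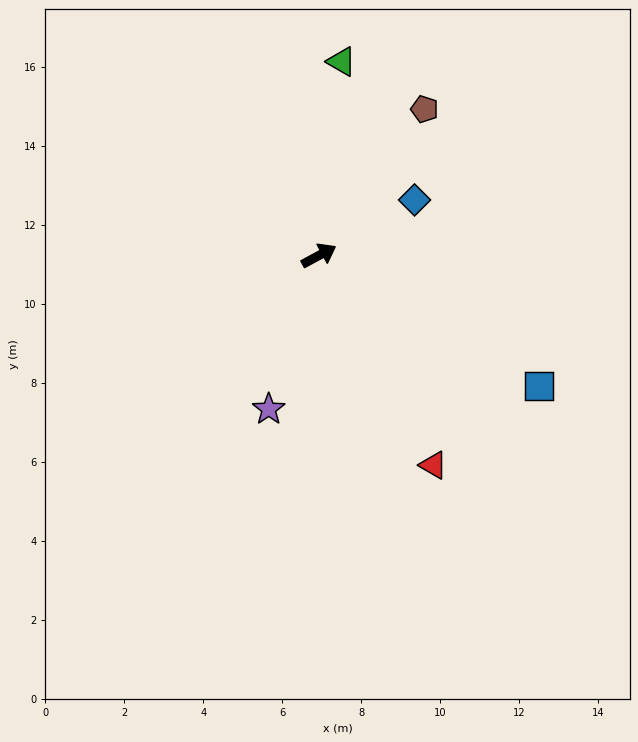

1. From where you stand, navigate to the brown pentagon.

turn left 26°, forward 4.6 m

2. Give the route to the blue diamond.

forward 2.8 m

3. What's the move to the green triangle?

turn left 55°, forward 4.9 m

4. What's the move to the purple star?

turn right 136°, forward 4.1 m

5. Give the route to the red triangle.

turn right 90°, forward 6.0 m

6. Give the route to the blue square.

turn right 59°, forward 6.5 m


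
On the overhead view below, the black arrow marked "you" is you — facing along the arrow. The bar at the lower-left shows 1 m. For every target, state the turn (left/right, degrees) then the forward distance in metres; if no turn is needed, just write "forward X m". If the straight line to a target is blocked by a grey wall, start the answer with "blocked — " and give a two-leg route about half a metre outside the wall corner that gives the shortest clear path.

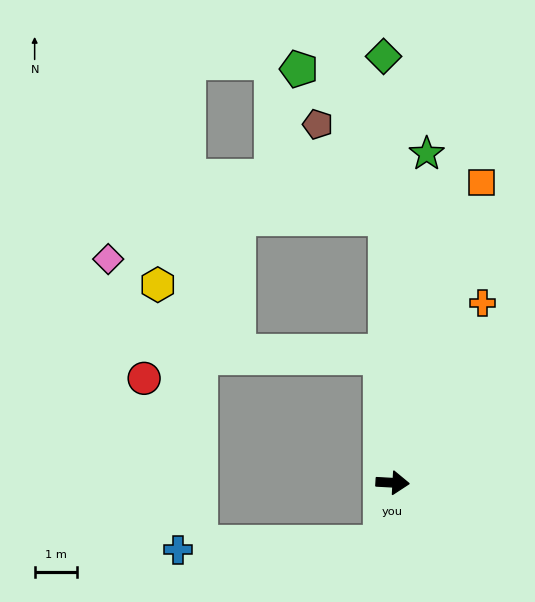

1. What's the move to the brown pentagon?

blocked — turn left 95°, forward 6.2 m, then turn left 34°, forward 2.7 m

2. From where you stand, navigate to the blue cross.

blocked — turn right 98°, forward 1.4 m, then turn right 77°, forward 4.8 m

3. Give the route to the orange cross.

turn left 67°, forward 4.7 m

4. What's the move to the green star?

turn left 87°, forward 7.8 m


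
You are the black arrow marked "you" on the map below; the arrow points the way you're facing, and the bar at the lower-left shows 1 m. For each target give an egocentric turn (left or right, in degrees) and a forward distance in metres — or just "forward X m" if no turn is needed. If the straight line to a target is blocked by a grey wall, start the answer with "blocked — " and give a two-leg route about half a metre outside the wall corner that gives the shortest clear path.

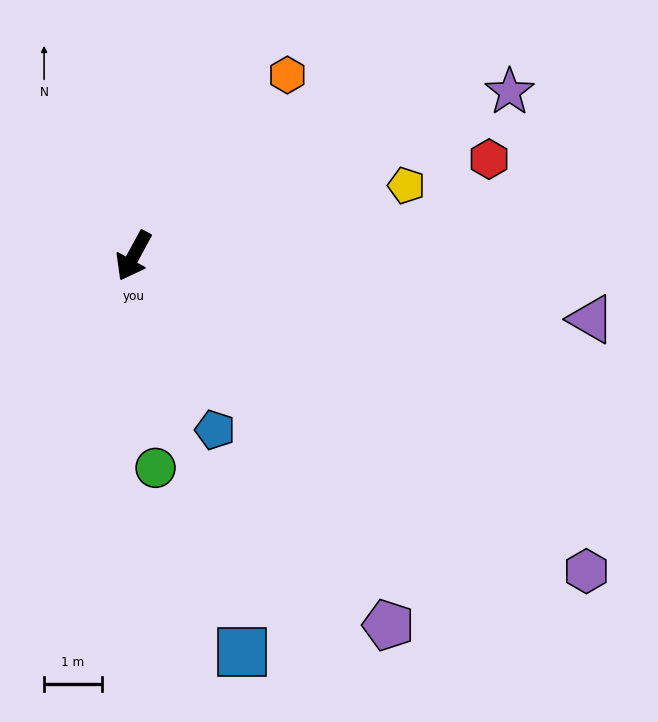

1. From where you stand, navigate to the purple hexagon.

turn left 84°, forward 9.6 m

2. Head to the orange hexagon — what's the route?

turn left 168°, forward 4.1 m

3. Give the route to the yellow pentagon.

turn left 133°, forward 4.9 m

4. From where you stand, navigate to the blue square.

turn left 44°, forward 7.1 m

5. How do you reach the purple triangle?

turn left 111°, forward 8.0 m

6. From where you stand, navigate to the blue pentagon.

turn left 54°, forward 3.3 m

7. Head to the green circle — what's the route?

turn left 34°, forward 3.7 m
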